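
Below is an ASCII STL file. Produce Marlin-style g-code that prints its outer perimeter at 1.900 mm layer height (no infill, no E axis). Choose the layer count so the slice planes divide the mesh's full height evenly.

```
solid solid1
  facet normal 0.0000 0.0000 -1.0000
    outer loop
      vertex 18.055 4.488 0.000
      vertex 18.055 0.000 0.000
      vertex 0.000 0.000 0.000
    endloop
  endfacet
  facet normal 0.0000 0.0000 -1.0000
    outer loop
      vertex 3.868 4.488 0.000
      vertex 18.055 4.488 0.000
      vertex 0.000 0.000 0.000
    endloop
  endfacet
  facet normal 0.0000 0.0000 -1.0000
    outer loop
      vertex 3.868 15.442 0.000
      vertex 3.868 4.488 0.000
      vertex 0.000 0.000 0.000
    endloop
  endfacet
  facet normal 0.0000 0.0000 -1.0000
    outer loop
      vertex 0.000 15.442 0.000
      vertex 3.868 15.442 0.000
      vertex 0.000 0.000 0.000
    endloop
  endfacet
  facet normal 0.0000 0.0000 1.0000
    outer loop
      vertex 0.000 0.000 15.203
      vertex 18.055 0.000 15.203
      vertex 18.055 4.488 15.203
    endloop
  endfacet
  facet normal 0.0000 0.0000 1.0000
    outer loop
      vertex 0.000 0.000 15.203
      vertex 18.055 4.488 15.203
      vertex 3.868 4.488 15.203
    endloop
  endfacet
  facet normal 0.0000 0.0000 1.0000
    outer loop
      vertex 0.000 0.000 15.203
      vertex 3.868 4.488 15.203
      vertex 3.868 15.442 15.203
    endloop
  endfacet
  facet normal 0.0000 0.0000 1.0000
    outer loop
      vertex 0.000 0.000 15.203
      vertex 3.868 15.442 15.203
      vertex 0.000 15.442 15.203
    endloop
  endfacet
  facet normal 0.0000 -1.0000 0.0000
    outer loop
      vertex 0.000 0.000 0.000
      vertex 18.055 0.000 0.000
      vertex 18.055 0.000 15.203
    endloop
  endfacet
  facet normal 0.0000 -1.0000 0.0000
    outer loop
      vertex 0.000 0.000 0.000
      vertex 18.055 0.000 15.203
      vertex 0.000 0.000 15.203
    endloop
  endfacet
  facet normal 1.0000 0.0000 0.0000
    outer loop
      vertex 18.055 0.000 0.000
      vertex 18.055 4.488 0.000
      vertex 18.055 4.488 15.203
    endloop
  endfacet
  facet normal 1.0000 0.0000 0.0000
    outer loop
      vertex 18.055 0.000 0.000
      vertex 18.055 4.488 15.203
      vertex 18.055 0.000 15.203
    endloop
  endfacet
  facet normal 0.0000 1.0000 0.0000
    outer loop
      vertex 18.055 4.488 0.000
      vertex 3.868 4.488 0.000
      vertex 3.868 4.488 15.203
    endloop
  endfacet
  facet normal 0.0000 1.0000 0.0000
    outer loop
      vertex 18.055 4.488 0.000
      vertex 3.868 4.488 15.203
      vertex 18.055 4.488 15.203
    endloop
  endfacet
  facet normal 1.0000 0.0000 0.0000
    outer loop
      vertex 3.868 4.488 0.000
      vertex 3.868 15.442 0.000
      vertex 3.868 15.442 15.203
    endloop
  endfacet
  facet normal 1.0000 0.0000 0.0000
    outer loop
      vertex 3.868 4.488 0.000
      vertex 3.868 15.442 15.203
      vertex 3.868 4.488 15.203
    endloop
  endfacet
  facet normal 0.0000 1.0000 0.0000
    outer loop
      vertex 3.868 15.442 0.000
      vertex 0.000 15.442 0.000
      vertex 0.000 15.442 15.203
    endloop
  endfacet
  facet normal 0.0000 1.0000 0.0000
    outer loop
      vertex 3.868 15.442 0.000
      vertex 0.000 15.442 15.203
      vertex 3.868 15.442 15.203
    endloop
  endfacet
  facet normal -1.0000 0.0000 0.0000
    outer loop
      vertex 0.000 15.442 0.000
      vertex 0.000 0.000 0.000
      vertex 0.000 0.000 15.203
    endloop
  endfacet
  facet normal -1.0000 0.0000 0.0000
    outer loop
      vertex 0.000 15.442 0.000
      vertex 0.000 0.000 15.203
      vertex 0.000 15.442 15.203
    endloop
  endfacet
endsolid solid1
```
; perimeter-only toolpath
G21 ; units = mm
G90 ; absolute positioning
G28 ; home
; layer 1
G0 Z1.900
G0 X0.000 Y0.000
G1 X18.055 Y0.000
G1 X18.055 Y4.488
G1 X3.868 Y4.488
G1 X3.868 Y15.442
G1 X0.000 Y15.442
G1 X0.000 Y0.000
; layer 2
G0 Z3.801
G0 X0.000 Y0.000
G1 X18.055 Y0.000
G1 X18.055 Y4.488
G1 X3.868 Y4.488
G1 X3.868 Y15.442
G1 X0.000 Y15.442
G1 X0.000 Y0.000
; layer 3
G0 Z5.701
G0 X0.000 Y0.000
G1 X18.055 Y0.000
G1 X18.055 Y4.488
G1 X3.868 Y4.488
G1 X3.868 Y15.442
G1 X0.000 Y15.442
G1 X0.000 Y0.000
; layer 4
G0 Z7.601
G0 X0.000 Y0.000
G1 X18.055 Y0.000
G1 X18.055 Y4.488
G1 X3.868 Y4.488
G1 X3.868 Y15.442
G1 X0.000 Y15.442
G1 X0.000 Y0.000
; layer 5
G0 Z9.502
G0 X0.000 Y0.000
G1 X18.055 Y0.000
G1 X18.055 Y4.488
G1 X3.868 Y4.488
G1 X3.868 Y15.442
G1 X0.000 Y15.442
G1 X0.000 Y0.000
; layer 6
G0 Z11.402
G0 X0.000 Y0.000
G1 X18.055 Y0.000
G1 X18.055 Y4.488
G1 X3.868 Y4.488
G1 X3.868 Y15.442
G1 X0.000 Y15.442
G1 X0.000 Y0.000
; layer 7
G0 Z13.303
G0 X0.000 Y0.000
G1 X18.055 Y0.000
G1 X18.055 Y4.488
G1 X3.868 Y4.488
G1 X3.868 Y15.442
G1 X0.000 Y15.442
G1 X0.000 Y0.000
; layer 8
G0 Z15.203
G0 X0.000 Y0.000
G1 X18.055 Y0.000
G1 X18.055 Y4.488
G1 X3.868 Y4.488
G1 X3.868 Y15.442
G1 X0.000 Y15.442
G1 X0.000 Y0.000
M2 ; end

The solid is an L-shaped prism: outer 18.1 × 15.4 mm, arm thicknesses ≈ 4.49 mm (horizontal) and 3.87 mm (vertical), extruded 15.2 mm in z. Slicing at Δz = 1.900 mm — 8 equal slices spanning the solid's height, so layer i sits at z = i·h/8 — gives 8 non-empty perimeters. Each is a 6-segment closed polygon; G0 lifts to the layer z and rapids to the start vertex, then G1 traces the edges.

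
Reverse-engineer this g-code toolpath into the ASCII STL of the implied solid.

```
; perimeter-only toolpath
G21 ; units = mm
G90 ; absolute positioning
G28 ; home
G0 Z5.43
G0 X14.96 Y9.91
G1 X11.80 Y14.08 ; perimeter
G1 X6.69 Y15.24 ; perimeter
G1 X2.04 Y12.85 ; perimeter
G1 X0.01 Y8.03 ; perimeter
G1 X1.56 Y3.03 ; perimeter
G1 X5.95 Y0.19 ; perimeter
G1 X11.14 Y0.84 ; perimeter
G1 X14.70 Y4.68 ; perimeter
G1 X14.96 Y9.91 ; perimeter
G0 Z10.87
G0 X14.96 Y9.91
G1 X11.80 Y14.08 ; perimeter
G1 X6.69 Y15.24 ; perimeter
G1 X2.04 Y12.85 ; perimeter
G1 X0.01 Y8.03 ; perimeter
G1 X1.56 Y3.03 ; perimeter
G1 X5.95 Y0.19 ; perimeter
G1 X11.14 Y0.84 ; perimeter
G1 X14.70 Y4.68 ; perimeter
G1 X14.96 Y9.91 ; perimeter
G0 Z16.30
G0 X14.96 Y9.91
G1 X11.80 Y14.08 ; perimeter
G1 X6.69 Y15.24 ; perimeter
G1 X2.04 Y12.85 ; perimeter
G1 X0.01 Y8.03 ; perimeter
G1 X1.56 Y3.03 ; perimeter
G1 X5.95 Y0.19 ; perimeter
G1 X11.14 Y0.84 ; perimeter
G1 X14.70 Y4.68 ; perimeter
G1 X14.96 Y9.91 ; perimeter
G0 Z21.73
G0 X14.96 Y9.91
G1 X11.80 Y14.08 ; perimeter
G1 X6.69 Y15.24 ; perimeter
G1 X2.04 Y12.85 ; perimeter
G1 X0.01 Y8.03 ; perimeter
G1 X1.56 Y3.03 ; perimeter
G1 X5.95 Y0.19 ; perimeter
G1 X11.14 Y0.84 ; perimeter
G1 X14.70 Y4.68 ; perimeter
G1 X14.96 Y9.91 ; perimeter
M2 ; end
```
solid part
  facet normal 0.0000 0.0000 -1.0000
    outer loop
      vertex 6.69 15.24 0.00
      vertex 11.80 14.08 0.00
      vertex 14.96 9.91 0.00
    endloop
  endfacet
  facet normal 0.0000 0.0000 -1.0000
    outer loop
      vertex 2.04 12.85 0.00
      vertex 6.69 15.24 0.00
      vertex 14.96 9.91 0.00
    endloop
  endfacet
  facet normal 0.0000 0.0000 -1.0000
    outer loop
      vertex 0.01 8.03 0.00
      vertex 2.04 12.85 0.00
      vertex 14.96 9.91 0.00
    endloop
  endfacet
  facet normal 0.0000 0.0000 -1.0000
    outer loop
      vertex 1.56 3.03 0.00
      vertex 0.01 8.03 0.00
      vertex 14.96 9.91 0.00
    endloop
  endfacet
  facet normal 0.0000 0.0000 -1.0000
    outer loop
      vertex 5.95 0.19 0.00
      vertex 1.56 3.03 0.00
      vertex 14.96 9.91 0.00
    endloop
  endfacet
  facet normal 0.0000 0.0000 -1.0000
    outer loop
      vertex 11.14 0.84 0.00
      vertex 5.95 0.19 0.00
      vertex 14.96 9.91 0.00
    endloop
  endfacet
  facet normal 0.0000 0.0000 -1.0000
    outer loop
      vertex 14.70 4.68 0.00
      vertex 11.14 0.84 0.00
      vertex 14.96 9.91 0.00
    endloop
  endfacet
  facet normal 0.0000 0.0000 1.0000
    outer loop
      vertex 14.96 9.91 21.73
      vertex 11.80 14.08 21.73
      vertex 6.69 15.24 21.73
    endloop
  endfacet
  facet normal 0.0000 0.0000 1.0000
    outer loop
      vertex 14.96 9.91 21.73
      vertex 6.69 15.24 21.73
      vertex 2.04 12.85 21.73
    endloop
  endfacet
  facet normal 0.0000 0.0000 1.0000
    outer loop
      vertex 14.96 9.91 21.73
      vertex 2.04 12.85 21.73
      vertex 0.01 8.03 21.73
    endloop
  endfacet
  facet normal 0.0000 0.0000 1.0000
    outer loop
      vertex 14.96 9.91 21.73
      vertex 0.01 8.03 21.73
      vertex 1.56 3.03 21.73
    endloop
  endfacet
  facet normal 0.0000 0.0000 1.0000
    outer loop
      vertex 14.96 9.91 21.73
      vertex 1.56 3.03 21.73
      vertex 5.95 0.19 21.73
    endloop
  endfacet
  facet normal 0.0000 0.0000 1.0000
    outer loop
      vertex 14.96 9.91 21.73
      vertex 5.95 0.19 21.73
      vertex 11.14 0.84 21.73
    endloop
  endfacet
  facet normal 0.0000 0.0000 1.0000
    outer loop
      vertex 14.96 9.91 21.73
      vertex 11.14 0.84 21.73
      vertex 14.70 4.68 21.73
    endloop
  endfacet
  facet normal 0.7970 0.6040 0.0000
    outer loop
      vertex 14.96 9.91 0.00
      vertex 11.80 14.08 0.00
      vertex 11.80 14.08 21.73
    endloop
  endfacet
  facet normal 0.7970 0.6040 0.0000
    outer loop
      vertex 14.96 9.91 0.00
      vertex 11.80 14.08 21.73
      vertex 14.96 9.91 21.73
    endloop
  endfacet
  facet normal 0.2214 0.9752 0.0000
    outer loop
      vertex 11.80 14.08 0.00
      vertex 6.69 15.24 0.00
      vertex 6.69 15.24 21.73
    endloop
  endfacet
  facet normal 0.2214 0.9752 0.0000
    outer loop
      vertex 11.80 14.08 0.00
      vertex 6.69 15.24 21.73
      vertex 11.80 14.08 21.73
    endloop
  endfacet
  facet normal -0.4571 0.8894 0.0000
    outer loop
      vertex 6.69 15.24 0.00
      vertex 2.04 12.85 0.00
      vertex 2.04 12.85 21.73
    endloop
  endfacet
  facet normal -0.4571 0.8894 0.0000
    outer loop
      vertex 6.69 15.24 0.00
      vertex 2.04 12.85 21.73
      vertex 6.69 15.24 21.73
    endloop
  endfacet
  facet normal -0.9216 0.3881 0.0000
    outer loop
      vertex 2.04 12.85 0.00
      vertex 0.01 8.03 0.00
      vertex 0.01 8.03 21.73
    endloop
  endfacet
  facet normal -0.9216 0.3881 0.0000
    outer loop
      vertex 2.04 12.85 0.00
      vertex 0.01 8.03 21.73
      vertex 2.04 12.85 21.73
    endloop
  endfacet
  facet normal -0.9552 -0.2961 0.0000
    outer loop
      vertex 0.01 8.03 0.00
      vertex 1.56 3.03 0.00
      vertex 1.56 3.03 21.73
    endloop
  endfacet
  facet normal -0.9552 -0.2961 0.0000
    outer loop
      vertex 0.01 8.03 0.00
      vertex 1.56 3.03 21.73
      vertex 0.01 8.03 21.73
    endloop
  endfacet
  facet normal -0.5432 -0.8396 0.0000
    outer loop
      vertex 1.56 3.03 0.00
      vertex 5.95 0.19 0.00
      vertex 5.95 0.19 21.73
    endloop
  endfacet
  facet normal -0.5432 -0.8396 0.0000
    outer loop
      vertex 1.56 3.03 0.00
      vertex 5.95 0.19 21.73
      vertex 1.56 3.03 21.73
    endloop
  endfacet
  facet normal 0.1243 -0.9922 0.0000
    outer loop
      vertex 5.95 0.19 0.00
      vertex 11.14 0.84 0.00
      vertex 11.14 0.84 21.73
    endloop
  endfacet
  facet normal 0.1243 -0.9922 0.0000
    outer loop
      vertex 5.95 0.19 0.00
      vertex 11.14 0.84 21.73
      vertex 5.95 0.19 21.73
    endloop
  endfacet
  facet normal 0.7333 -0.6799 0.0000
    outer loop
      vertex 11.14 0.84 0.00
      vertex 14.70 4.68 0.00
      vertex 14.70 4.68 21.73
    endloop
  endfacet
  facet normal 0.7333 -0.6799 0.0000
    outer loop
      vertex 11.14 0.84 0.00
      vertex 14.70 4.68 21.73
      vertex 11.14 0.84 21.73
    endloop
  endfacet
  facet normal 0.9988 -0.0497 0.0000
    outer loop
      vertex 14.70 4.68 0.00
      vertex 14.96 9.91 0.00
      vertex 14.96 9.91 21.73
    endloop
  endfacet
  facet normal 0.9988 -0.0497 0.0000
    outer loop
      vertex 14.70 4.68 0.00
      vertex 14.96 9.91 21.73
      vertex 14.70 4.68 21.73
    endloop
  endfacet
endsolid part

The G0 Z moves step by Δz≈5.43 mm. Every layer's G1 loop is the same polygon, so the solid is a straight extrusion of it from z=0 to z≈21.7. Closing with flat bottom and top caps and triangulating gives 32 facets — a regular 9-sided prism (a cylinder approximated with 9 flat sides), circumscribed radius ≈ 7.65 mm, height ≈ 21.7 mm.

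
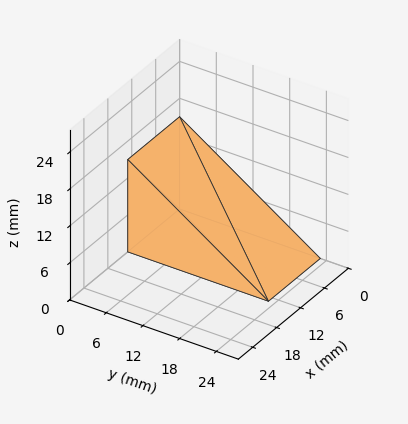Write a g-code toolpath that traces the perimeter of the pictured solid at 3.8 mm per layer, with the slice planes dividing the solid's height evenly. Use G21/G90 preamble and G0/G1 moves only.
Reading the render: the shape is a wedge (ramp): 13 × 23 mm base, rising to 15 mm along the y=0 edge and sloping linearly to z=0 at y=23 (dimensions read to the nearest mm from the axis ticks). For the g-code, the solid's height is divided into equal slices at the stated Δz and each level perimeter traced with G1 moves after a G0 lift.

; perimeter-only toolpath
G21 ; units = mm
G90 ; absolute positioning
G28 ; home
; layer 1
G0 Z3.8
G0 X0.0 Y0.0
G1 X13.0 Y0.0
G1 X13.0 Y17.2
G1 X0.0 Y17.2
G1 X0.0 Y0.0
; layer 2
G0 Z7.5
G0 X0.0 Y0.0
G1 X13.0 Y0.0
G1 X13.0 Y11.5
G1 X0.0 Y11.5
G1 X0.0 Y0.0
; layer 3
G0 Z11.2
G0 X0.0 Y0.0
G1 X13.0 Y0.0
G1 X13.0 Y5.8
G1 X0.0 Y5.8
G1 X0.0 Y0.0
M2 ; end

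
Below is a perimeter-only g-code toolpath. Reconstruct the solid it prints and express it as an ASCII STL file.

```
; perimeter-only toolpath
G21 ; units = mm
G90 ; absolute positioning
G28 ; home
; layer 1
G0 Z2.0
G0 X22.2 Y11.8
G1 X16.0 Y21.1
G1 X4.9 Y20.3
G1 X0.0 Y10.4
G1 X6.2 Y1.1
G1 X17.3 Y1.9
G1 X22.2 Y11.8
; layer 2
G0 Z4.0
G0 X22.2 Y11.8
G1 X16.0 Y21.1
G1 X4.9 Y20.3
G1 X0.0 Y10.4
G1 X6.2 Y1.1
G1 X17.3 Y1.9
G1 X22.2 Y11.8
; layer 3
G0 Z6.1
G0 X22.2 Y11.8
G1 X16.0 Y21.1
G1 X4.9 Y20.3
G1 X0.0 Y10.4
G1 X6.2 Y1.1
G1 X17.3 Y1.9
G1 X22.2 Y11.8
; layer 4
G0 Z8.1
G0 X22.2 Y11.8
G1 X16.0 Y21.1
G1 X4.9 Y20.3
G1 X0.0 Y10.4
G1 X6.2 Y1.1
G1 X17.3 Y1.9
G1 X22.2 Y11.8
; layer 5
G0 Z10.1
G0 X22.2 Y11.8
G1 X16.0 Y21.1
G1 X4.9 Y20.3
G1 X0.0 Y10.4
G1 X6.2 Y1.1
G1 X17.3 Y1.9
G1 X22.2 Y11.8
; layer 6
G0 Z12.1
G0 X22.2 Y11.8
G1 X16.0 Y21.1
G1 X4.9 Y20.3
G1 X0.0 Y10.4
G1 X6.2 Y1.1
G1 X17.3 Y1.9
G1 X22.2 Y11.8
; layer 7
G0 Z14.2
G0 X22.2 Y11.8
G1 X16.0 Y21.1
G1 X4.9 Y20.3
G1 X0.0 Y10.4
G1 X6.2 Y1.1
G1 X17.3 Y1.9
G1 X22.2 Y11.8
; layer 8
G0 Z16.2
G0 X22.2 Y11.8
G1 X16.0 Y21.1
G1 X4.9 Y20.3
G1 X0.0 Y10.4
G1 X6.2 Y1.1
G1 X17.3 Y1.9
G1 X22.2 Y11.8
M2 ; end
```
solid part
  facet normal 0.0000 0.0000 -1.0000
    outer loop
      vertex 4.9 20.3 0.0
      vertex 16.0 21.1 0.0
      vertex 22.2 11.8 0.0
    endloop
  endfacet
  facet normal 0.0000 0.0000 -1.0000
    outer loop
      vertex 0.0 10.4 0.0
      vertex 4.9 20.3 0.0
      vertex 22.2 11.8 0.0
    endloop
  endfacet
  facet normal 0.0000 0.0000 -1.0000
    outer loop
      vertex 6.2 1.1 0.0
      vertex 0.0 10.4 0.0
      vertex 22.2 11.8 0.0
    endloop
  endfacet
  facet normal 0.0000 0.0000 -1.0000
    outer loop
      vertex 17.3 1.9 0.0
      vertex 6.2 1.1 0.0
      vertex 22.2 11.8 0.0
    endloop
  endfacet
  facet normal 0.0000 0.0000 1.0000
    outer loop
      vertex 22.2 11.8 16.2
      vertex 16.0 21.1 16.2
      vertex 4.9 20.3 16.2
    endloop
  endfacet
  facet normal 0.0000 0.0000 1.0000
    outer loop
      vertex 22.2 11.8 16.2
      vertex 4.9 20.3 16.2
      vertex 0.0 10.4 16.2
    endloop
  endfacet
  facet normal 0.0000 0.0000 1.0000
    outer loop
      vertex 22.2 11.8 16.2
      vertex 0.0 10.4 16.2
      vertex 6.2 1.1 16.2
    endloop
  endfacet
  facet normal 0.0000 0.0000 1.0000
    outer loop
      vertex 22.2 11.8 16.2
      vertex 6.2 1.1 16.2
      vertex 17.3 1.9 16.2
    endloop
  endfacet
  facet normal 0.8321 0.5547 0.0000
    outer loop
      vertex 22.2 11.8 0.0
      vertex 16.0 21.1 0.0
      vertex 16.0 21.1 16.2
    endloop
  endfacet
  facet normal 0.8321 0.5547 0.0000
    outer loop
      vertex 22.2 11.8 0.0
      vertex 16.0 21.1 16.2
      vertex 22.2 11.8 16.2
    endloop
  endfacet
  facet normal -0.0719 0.9974 0.0000
    outer loop
      vertex 16.0 21.1 0.0
      vertex 4.9 20.3 0.0
      vertex 4.9 20.3 16.2
    endloop
  endfacet
  facet normal -0.0719 0.9974 0.0000
    outer loop
      vertex 16.0 21.1 0.0
      vertex 4.9 20.3 16.2
      vertex 16.0 21.1 16.2
    endloop
  endfacet
  facet normal -0.8962 0.4436 0.0000
    outer loop
      vertex 4.9 20.3 0.0
      vertex 0.0 10.4 0.0
      vertex 0.0 10.4 16.2
    endloop
  endfacet
  facet normal -0.8962 0.4436 0.0000
    outer loop
      vertex 4.9 20.3 0.0
      vertex 0.0 10.4 16.2
      vertex 4.9 20.3 16.2
    endloop
  endfacet
  facet normal -0.8321 -0.5547 0.0000
    outer loop
      vertex 0.0 10.4 0.0
      vertex 6.2 1.1 0.0
      vertex 6.2 1.1 16.2
    endloop
  endfacet
  facet normal -0.8321 -0.5547 0.0000
    outer loop
      vertex 0.0 10.4 0.0
      vertex 6.2 1.1 16.2
      vertex 0.0 10.4 16.2
    endloop
  endfacet
  facet normal 0.0719 -0.9974 0.0000
    outer loop
      vertex 6.2 1.1 0.0
      vertex 17.3 1.9 0.0
      vertex 17.3 1.9 16.2
    endloop
  endfacet
  facet normal 0.0719 -0.9974 0.0000
    outer loop
      vertex 6.2 1.1 0.0
      vertex 17.3 1.9 16.2
      vertex 6.2 1.1 16.2
    endloop
  endfacet
  facet normal 0.8962 -0.4436 0.0000
    outer loop
      vertex 17.3 1.9 0.0
      vertex 22.2 11.8 0.0
      vertex 22.2 11.8 16.2
    endloop
  endfacet
  facet normal 0.8962 -0.4436 0.0000
    outer loop
      vertex 17.3 1.9 0.0
      vertex 22.2 11.8 16.2
      vertex 17.3 1.9 16.2
    endloop
  endfacet
endsolid part

The G0 Z moves step by Δz≈2.0 mm. Every layer's G1 loop is the same polygon, so the solid is a straight extrusion of it from z=0 to z≈16.2. Closing with flat bottom and top caps and triangulating gives 20 facets — a regular 6-sided prism (a cylinder approximated with 6 flat sides), circumscribed radius ≈ 11.1 mm, height ≈ 16.2 mm.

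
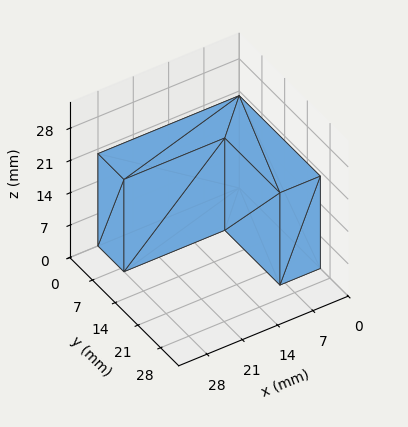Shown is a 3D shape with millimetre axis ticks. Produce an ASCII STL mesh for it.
Reading the render: the shape is an L-shaped prism: outer 28 × 25 mm, arm thicknesses ≈ 8 mm (horizontal) and 8 mm (vertical), extruded 20 mm in z (dimensions read to the nearest mm from the axis ticks). For the STL, each face is triangulated and given an outward normal.

solid part
  facet normal 0.0000 0.0000 -1.0000
    outer loop
      vertex 28.00 8.00 0.00
      vertex 28.00 0.00 0.00
      vertex 0.00 0.00 0.00
    endloop
  endfacet
  facet normal 0.0000 0.0000 -1.0000
    outer loop
      vertex 8.00 8.00 0.00
      vertex 28.00 8.00 0.00
      vertex 0.00 0.00 0.00
    endloop
  endfacet
  facet normal 0.0000 0.0000 -1.0000
    outer loop
      vertex 8.00 25.00 0.00
      vertex 8.00 8.00 0.00
      vertex 0.00 0.00 0.00
    endloop
  endfacet
  facet normal 0.0000 0.0000 -1.0000
    outer loop
      vertex 0.00 25.00 0.00
      vertex 8.00 25.00 0.00
      vertex 0.00 0.00 0.00
    endloop
  endfacet
  facet normal 0.0000 0.0000 1.0000
    outer loop
      vertex 0.00 0.00 20.00
      vertex 28.00 0.00 20.00
      vertex 28.00 8.00 20.00
    endloop
  endfacet
  facet normal 0.0000 0.0000 1.0000
    outer loop
      vertex 0.00 0.00 20.00
      vertex 28.00 8.00 20.00
      vertex 8.00 8.00 20.00
    endloop
  endfacet
  facet normal 0.0000 0.0000 1.0000
    outer loop
      vertex 0.00 0.00 20.00
      vertex 8.00 8.00 20.00
      vertex 8.00 25.00 20.00
    endloop
  endfacet
  facet normal 0.0000 0.0000 1.0000
    outer loop
      vertex 0.00 0.00 20.00
      vertex 8.00 25.00 20.00
      vertex 0.00 25.00 20.00
    endloop
  endfacet
  facet normal 0.0000 -1.0000 0.0000
    outer loop
      vertex 0.00 0.00 0.00
      vertex 28.00 0.00 0.00
      vertex 28.00 0.00 20.00
    endloop
  endfacet
  facet normal 0.0000 -1.0000 0.0000
    outer loop
      vertex 0.00 0.00 0.00
      vertex 28.00 0.00 20.00
      vertex 0.00 0.00 20.00
    endloop
  endfacet
  facet normal 1.0000 0.0000 0.0000
    outer loop
      vertex 28.00 0.00 0.00
      vertex 28.00 8.00 0.00
      vertex 28.00 8.00 20.00
    endloop
  endfacet
  facet normal 1.0000 0.0000 0.0000
    outer loop
      vertex 28.00 0.00 0.00
      vertex 28.00 8.00 20.00
      vertex 28.00 0.00 20.00
    endloop
  endfacet
  facet normal 0.0000 1.0000 0.0000
    outer loop
      vertex 28.00 8.00 0.00
      vertex 8.00 8.00 0.00
      vertex 8.00 8.00 20.00
    endloop
  endfacet
  facet normal 0.0000 1.0000 0.0000
    outer loop
      vertex 28.00 8.00 0.00
      vertex 8.00 8.00 20.00
      vertex 28.00 8.00 20.00
    endloop
  endfacet
  facet normal 1.0000 0.0000 0.0000
    outer loop
      vertex 8.00 8.00 0.00
      vertex 8.00 25.00 0.00
      vertex 8.00 25.00 20.00
    endloop
  endfacet
  facet normal 1.0000 0.0000 0.0000
    outer loop
      vertex 8.00 8.00 0.00
      vertex 8.00 25.00 20.00
      vertex 8.00 8.00 20.00
    endloop
  endfacet
  facet normal 0.0000 1.0000 0.0000
    outer loop
      vertex 8.00 25.00 0.00
      vertex 0.00 25.00 0.00
      vertex 0.00 25.00 20.00
    endloop
  endfacet
  facet normal 0.0000 1.0000 0.0000
    outer loop
      vertex 8.00 25.00 0.00
      vertex 0.00 25.00 20.00
      vertex 8.00 25.00 20.00
    endloop
  endfacet
  facet normal -1.0000 0.0000 0.0000
    outer loop
      vertex 0.00 25.00 0.00
      vertex 0.00 0.00 0.00
      vertex 0.00 0.00 20.00
    endloop
  endfacet
  facet normal -1.0000 0.0000 0.0000
    outer loop
      vertex 0.00 25.00 0.00
      vertex 0.00 0.00 20.00
      vertex 0.00 25.00 20.00
    endloop
  endfacet
endsolid part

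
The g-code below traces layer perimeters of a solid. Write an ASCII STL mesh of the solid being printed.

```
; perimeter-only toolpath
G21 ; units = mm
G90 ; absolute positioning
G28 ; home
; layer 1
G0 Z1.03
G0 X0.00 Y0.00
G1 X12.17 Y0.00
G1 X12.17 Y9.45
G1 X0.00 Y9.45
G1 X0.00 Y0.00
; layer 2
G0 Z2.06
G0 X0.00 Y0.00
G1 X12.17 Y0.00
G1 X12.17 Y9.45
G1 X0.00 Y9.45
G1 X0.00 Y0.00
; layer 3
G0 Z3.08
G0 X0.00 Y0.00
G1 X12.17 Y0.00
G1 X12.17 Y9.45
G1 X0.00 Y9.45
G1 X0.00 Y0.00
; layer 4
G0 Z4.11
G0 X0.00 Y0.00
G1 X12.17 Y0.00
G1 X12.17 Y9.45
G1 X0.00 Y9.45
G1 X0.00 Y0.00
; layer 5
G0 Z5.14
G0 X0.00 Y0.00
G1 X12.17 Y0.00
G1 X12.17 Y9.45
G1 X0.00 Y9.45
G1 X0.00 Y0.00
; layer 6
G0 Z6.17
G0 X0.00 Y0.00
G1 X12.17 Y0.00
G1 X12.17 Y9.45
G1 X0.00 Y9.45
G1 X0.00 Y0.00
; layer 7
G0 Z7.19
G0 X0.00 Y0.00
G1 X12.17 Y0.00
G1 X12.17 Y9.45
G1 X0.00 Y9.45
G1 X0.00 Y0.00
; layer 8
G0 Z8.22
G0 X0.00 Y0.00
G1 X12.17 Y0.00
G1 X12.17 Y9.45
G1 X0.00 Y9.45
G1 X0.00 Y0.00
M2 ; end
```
solid part
  facet normal 0.0000 0.0000 -1.0000
    outer loop
      vertex 12.17 9.45 0.00
      vertex 12.17 0.00 0.00
      vertex 0.00 0.00 0.00
    endloop
  endfacet
  facet normal 0.0000 0.0000 -1.0000
    outer loop
      vertex 0.00 9.45 0.00
      vertex 12.17 9.45 0.00
      vertex 0.00 0.00 0.00
    endloop
  endfacet
  facet normal 0.0000 0.0000 1.0000
    outer loop
      vertex 0.00 0.00 8.22
      vertex 12.17 0.00 8.22
      vertex 12.17 9.45 8.22
    endloop
  endfacet
  facet normal 0.0000 0.0000 1.0000
    outer loop
      vertex 0.00 0.00 8.22
      vertex 12.17 9.45 8.22
      vertex 0.00 9.45 8.22
    endloop
  endfacet
  facet normal 0.0000 -1.0000 0.0000
    outer loop
      vertex 0.00 0.00 0.00
      vertex 12.17 0.00 0.00
      vertex 12.17 0.00 8.22
    endloop
  endfacet
  facet normal 0.0000 -1.0000 0.0000
    outer loop
      vertex 0.00 0.00 0.00
      vertex 12.17 0.00 8.22
      vertex 0.00 0.00 8.22
    endloop
  endfacet
  facet normal 0.0000 1.0000 0.0000
    outer loop
      vertex 12.17 9.45 8.22
      vertex 12.17 9.45 0.00
      vertex 0.00 9.45 0.00
    endloop
  endfacet
  facet normal 0.0000 1.0000 0.0000
    outer loop
      vertex 0.00 9.45 8.22
      vertex 12.17 9.45 8.22
      vertex 0.00 9.45 0.00
    endloop
  endfacet
  facet normal -1.0000 0.0000 0.0000
    outer loop
      vertex 0.00 9.45 8.22
      vertex 0.00 9.45 0.00
      vertex 0.00 0.00 0.00
    endloop
  endfacet
  facet normal -1.0000 0.0000 0.0000
    outer loop
      vertex 0.00 0.00 8.22
      vertex 0.00 9.45 8.22
      vertex 0.00 0.00 0.00
    endloop
  endfacet
  facet normal 1.0000 0.0000 0.0000
    outer loop
      vertex 12.17 0.00 0.00
      vertex 12.17 9.45 0.00
      vertex 12.17 9.45 8.22
    endloop
  endfacet
  facet normal 1.0000 0.0000 0.0000
    outer loop
      vertex 12.17 0.00 0.00
      vertex 12.17 9.45 8.22
      vertex 12.17 0.00 8.22
    endloop
  endfacet
endsolid part

The G0 Z moves step by Δz≈1.03 mm. Every layer's G1 loop is the same polygon, so the solid is a straight extrusion of it from z=0 to z≈8.22. Closing with flat bottom and top caps and triangulating gives 12 facets — a rectangular box, roughly 12.2 × 9.45 mm footprint and 8.22 mm tall.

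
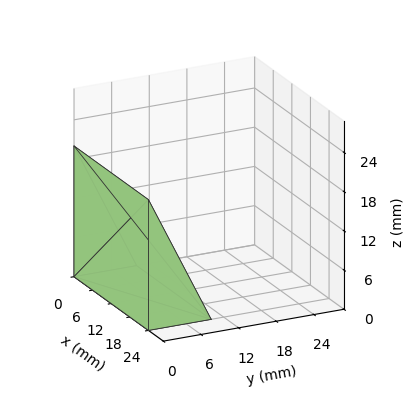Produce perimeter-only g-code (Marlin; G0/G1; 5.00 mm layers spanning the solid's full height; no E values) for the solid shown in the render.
Reading the render: the shape is a wedge (ramp): 24 × 10 mm base, rising to 20 mm along the y=0 edge and sloping linearly to z=0 at y=10 (dimensions read to the nearest mm from the axis ticks). For the g-code, the solid's height is divided into equal slices at the stated Δz and each level perimeter traced with G1 moves after a G0 lift.

; perimeter-only toolpath
G21 ; units = mm
G90 ; absolute positioning
G28 ; home
; layer 1
G0 Z5.00
G0 X0.00 Y0.00
G1 X24.00 Y0.00
G1 X24.00 Y7.50
G1 X0.00 Y7.50
G1 X0.00 Y0.00
; layer 2
G0 Z10.00
G0 X0.00 Y0.00
G1 X24.00 Y0.00
G1 X24.00 Y5.00
G1 X0.00 Y5.00
G1 X0.00 Y0.00
; layer 3
G0 Z15.00
G0 X0.00 Y0.00
G1 X24.00 Y0.00
G1 X24.00 Y2.50
G1 X0.00 Y2.50
G1 X0.00 Y0.00
M2 ; end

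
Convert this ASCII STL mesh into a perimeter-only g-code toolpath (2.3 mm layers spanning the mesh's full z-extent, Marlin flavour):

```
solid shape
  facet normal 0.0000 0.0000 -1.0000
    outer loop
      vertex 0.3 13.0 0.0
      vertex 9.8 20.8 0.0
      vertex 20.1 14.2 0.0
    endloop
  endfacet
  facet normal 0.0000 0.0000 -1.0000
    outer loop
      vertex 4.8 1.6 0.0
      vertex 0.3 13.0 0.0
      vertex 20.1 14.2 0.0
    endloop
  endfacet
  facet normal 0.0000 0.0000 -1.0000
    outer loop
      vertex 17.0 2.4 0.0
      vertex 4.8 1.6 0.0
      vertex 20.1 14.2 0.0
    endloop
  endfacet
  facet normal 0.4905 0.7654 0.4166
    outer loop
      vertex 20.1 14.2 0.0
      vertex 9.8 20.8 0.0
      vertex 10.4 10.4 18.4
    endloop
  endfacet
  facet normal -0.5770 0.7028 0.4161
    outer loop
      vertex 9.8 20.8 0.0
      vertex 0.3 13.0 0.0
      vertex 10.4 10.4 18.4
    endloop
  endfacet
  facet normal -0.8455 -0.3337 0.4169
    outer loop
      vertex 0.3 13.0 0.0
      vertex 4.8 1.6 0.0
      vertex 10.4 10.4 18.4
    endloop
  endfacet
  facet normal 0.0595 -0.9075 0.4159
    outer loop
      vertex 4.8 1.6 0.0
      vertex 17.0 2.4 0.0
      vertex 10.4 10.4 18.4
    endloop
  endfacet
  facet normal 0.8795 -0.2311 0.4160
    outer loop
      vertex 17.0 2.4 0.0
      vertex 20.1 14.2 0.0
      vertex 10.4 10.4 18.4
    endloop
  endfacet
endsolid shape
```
; perimeter-only toolpath
G21 ; units = mm
G90 ; absolute positioning
G28 ; home
; layer 1
G0 Z2.3
G0 X18.9 Y13.7
G1 X9.9 Y19.5
G1 X1.6 Y12.7
G1 X5.5 Y2.7
G1 X16.2 Y3.4
G1 X18.9 Y13.7
; layer 2
G0 Z4.6
G0 X17.7 Y13.2
G1 X10.0 Y18.2
G1 X2.8 Y12.3
G1 X6.2 Y3.8
G1 X15.3 Y4.4
G1 X17.7 Y13.2
; layer 3
G0 Z6.9
G0 X16.5 Y12.8
G1 X10.0 Y16.9
G1 X4.1 Y12.0
G1 X6.9 Y4.9
G1 X14.5 Y5.4
G1 X16.5 Y12.8
; layer 4
G0 Z9.2
G0 X15.2 Y12.3
G1 X10.1 Y15.6
G1 X5.4 Y11.7
G1 X7.6 Y6.0
G1 X13.7 Y6.4
G1 X15.2 Y12.3
; layer 5
G0 Z11.5
G0 X14.0 Y11.8
G1 X10.2 Y14.3
G1 X6.6 Y11.4
G1 X8.3 Y7.1
G1 X12.9 Y7.4
G1 X14.0 Y11.8
; layer 6
G0 Z13.8
G0 X12.8 Y11.4
G1 X10.2 Y13.0
G1 X7.9 Y11.1
G1 X9.0 Y8.2
G1 X12.1 Y8.4
G1 X12.8 Y11.4
; layer 7
G0 Z16.1
G0 X11.6 Y10.9
G1 X10.3 Y11.7
G1 X9.1 Y10.7
G1 X9.7 Y9.3
G1 X11.2 Y9.4
G1 X11.6 Y10.9
M2 ; end

The solid is a regular 5-sided pyramid, base circumscribed radius ≈ 10.4 mm, apex at z ≈ 18.4 mm. Slicing at Δz = 2.3 mm — 8 equal slices spanning the solid's height, so layer i sits at z = i·h/8 — gives 7 non-empty perimeters. Each is a 5-segment closed polygon; G0 lifts to the layer z and rapids to the start vertex, then G1 traces the edges. The cross-section shrinks linearly with z (the slice at the apex is degenerate and omitted).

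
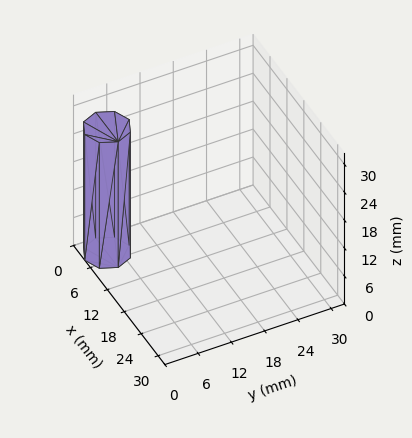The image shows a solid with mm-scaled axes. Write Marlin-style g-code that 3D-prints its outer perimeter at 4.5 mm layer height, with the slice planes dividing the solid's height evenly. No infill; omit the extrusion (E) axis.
Reading the render: the shape is a regular 8-sided prism (a cylinder approximated with 8 flat sides), circumscribed radius ≈ 4 mm, height ≈ 27 mm (dimensions read to the nearest mm from the axis ticks). For the g-code, the solid's height is divided into equal slices at the stated Δz and each level perimeter traced with G1 moves after a G0 lift.

; perimeter-only toolpath
G21 ; units = mm
G90 ; absolute positioning
G28 ; home
; layer 1
G0 Z4.5
G0 X8.0 Y4.0
G1 X6.8 Y6.8
G1 X4.0 Y8.0
G1 X1.2 Y6.8
G1 X0.0 Y4.0
G1 X1.2 Y1.2
G1 X4.0 Y0.0
G1 X6.8 Y1.2
G1 X8.0 Y4.0
; layer 2
G0 Z9.0
G0 X8.0 Y4.0
G1 X6.8 Y6.8
G1 X4.0 Y8.0
G1 X1.2 Y6.8
G1 X0.0 Y4.0
G1 X1.2 Y1.2
G1 X4.0 Y0.0
G1 X6.8 Y1.2
G1 X8.0 Y4.0
; layer 3
G0 Z13.5
G0 X8.0 Y4.0
G1 X6.8 Y6.8
G1 X4.0 Y8.0
G1 X1.2 Y6.8
G1 X0.0 Y4.0
G1 X1.2 Y1.2
G1 X4.0 Y0.0
G1 X6.8 Y1.2
G1 X8.0 Y4.0
; layer 4
G0 Z18.0
G0 X8.0 Y4.0
G1 X6.8 Y6.8
G1 X4.0 Y8.0
G1 X1.2 Y6.8
G1 X0.0 Y4.0
G1 X1.2 Y1.2
G1 X4.0 Y0.0
G1 X6.8 Y1.2
G1 X8.0 Y4.0
; layer 5
G0 Z22.5
G0 X8.0 Y4.0
G1 X6.8 Y6.8
G1 X4.0 Y8.0
G1 X1.2 Y6.8
G1 X0.0 Y4.0
G1 X1.2 Y1.2
G1 X4.0 Y0.0
G1 X6.8 Y1.2
G1 X8.0 Y4.0
; layer 6
G0 Z27.0
G0 X8.0 Y4.0
G1 X6.8 Y6.8
G1 X4.0 Y8.0
G1 X1.2 Y6.8
G1 X0.0 Y4.0
G1 X1.2 Y1.2
G1 X4.0 Y0.0
G1 X6.8 Y1.2
G1 X8.0 Y4.0
M2 ; end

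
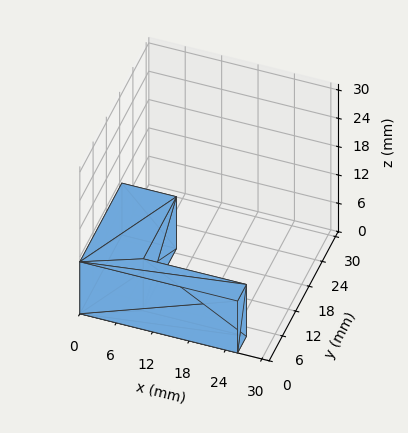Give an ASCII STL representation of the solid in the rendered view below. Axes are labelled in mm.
Reading the render: the shape is an L-shaped prism: outer 26 × 19 mm, arm thicknesses ≈ 4 mm (horizontal) and 9 mm (vertical), extruded 11 mm in z (dimensions read to the nearest mm from the axis ticks). For the STL, each face is triangulated and given an outward normal.

solid part
  facet normal 0.0000 0.0000 -1.0000
    outer loop
      vertex 26.0 4.0 0.0
      vertex 26.0 0.0 0.0
      vertex 0.0 0.0 0.0
    endloop
  endfacet
  facet normal 0.0000 0.0000 -1.0000
    outer loop
      vertex 9.0 4.0 0.0
      vertex 26.0 4.0 0.0
      vertex 0.0 0.0 0.0
    endloop
  endfacet
  facet normal 0.0000 0.0000 -1.0000
    outer loop
      vertex 9.0 19.0 0.0
      vertex 9.0 4.0 0.0
      vertex 0.0 0.0 0.0
    endloop
  endfacet
  facet normal 0.0000 0.0000 -1.0000
    outer loop
      vertex 0.0 19.0 0.0
      vertex 9.0 19.0 0.0
      vertex 0.0 0.0 0.0
    endloop
  endfacet
  facet normal 0.0000 0.0000 1.0000
    outer loop
      vertex 0.0 0.0 11.0
      vertex 26.0 0.0 11.0
      vertex 26.0 4.0 11.0
    endloop
  endfacet
  facet normal 0.0000 0.0000 1.0000
    outer loop
      vertex 0.0 0.0 11.0
      vertex 26.0 4.0 11.0
      vertex 9.0 4.0 11.0
    endloop
  endfacet
  facet normal 0.0000 0.0000 1.0000
    outer loop
      vertex 0.0 0.0 11.0
      vertex 9.0 4.0 11.0
      vertex 9.0 19.0 11.0
    endloop
  endfacet
  facet normal 0.0000 0.0000 1.0000
    outer loop
      vertex 0.0 0.0 11.0
      vertex 9.0 19.0 11.0
      vertex 0.0 19.0 11.0
    endloop
  endfacet
  facet normal 0.0000 -1.0000 0.0000
    outer loop
      vertex 0.0 0.0 0.0
      vertex 26.0 0.0 0.0
      vertex 26.0 0.0 11.0
    endloop
  endfacet
  facet normal 0.0000 -1.0000 0.0000
    outer loop
      vertex 0.0 0.0 0.0
      vertex 26.0 0.0 11.0
      vertex 0.0 0.0 11.0
    endloop
  endfacet
  facet normal 1.0000 0.0000 0.0000
    outer loop
      vertex 26.0 0.0 0.0
      vertex 26.0 4.0 0.0
      vertex 26.0 4.0 11.0
    endloop
  endfacet
  facet normal 1.0000 0.0000 0.0000
    outer loop
      vertex 26.0 0.0 0.0
      vertex 26.0 4.0 11.0
      vertex 26.0 0.0 11.0
    endloop
  endfacet
  facet normal 0.0000 1.0000 0.0000
    outer loop
      vertex 26.0 4.0 0.0
      vertex 9.0 4.0 0.0
      vertex 9.0 4.0 11.0
    endloop
  endfacet
  facet normal 0.0000 1.0000 0.0000
    outer loop
      vertex 26.0 4.0 0.0
      vertex 9.0 4.0 11.0
      vertex 26.0 4.0 11.0
    endloop
  endfacet
  facet normal 1.0000 0.0000 0.0000
    outer loop
      vertex 9.0 4.0 0.0
      vertex 9.0 19.0 0.0
      vertex 9.0 19.0 11.0
    endloop
  endfacet
  facet normal 1.0000 0.0000 0.0000
    outer loop
      vertex 9.0 4.0 0.0
      vertex 9.0 19.0 11.0
      vertex 9.0 4.0 11.0
    endloop
  endfacet
  facet normal 0.0000 1.0000 0.0000
    outer loop
      vertex 9.0 19.0 0.0
      vertex 0.0 19.0 0.0
      vertex 0.0 19.0 11.0
    endloop
  endfacet
  facet normal 0.0000 1.0000 0.0000
    outer loop
      vertex 9.0 19.0 0.0
      vertex 0.0 19.0 11.0
      vertex 9.0 19.0 11.0
    endloop
  endfacet
  facet normal -1.0000 0.0000 0.0000
    outer loop
      vertex 0.0 19.0 0.0
      vertex 0.0 0.0 0.0
      vertex 0.0 0.0 11.0
    endloop
  endfacet
  facet normal -1.0000 0.0000 0.0000
    outer loop
      vertex 0.0 19.0 0.0
      vertex 0.0 0.0 11.0
      vertex 0.0 19.0 11.0
    endloop
  endfacet
endsolid part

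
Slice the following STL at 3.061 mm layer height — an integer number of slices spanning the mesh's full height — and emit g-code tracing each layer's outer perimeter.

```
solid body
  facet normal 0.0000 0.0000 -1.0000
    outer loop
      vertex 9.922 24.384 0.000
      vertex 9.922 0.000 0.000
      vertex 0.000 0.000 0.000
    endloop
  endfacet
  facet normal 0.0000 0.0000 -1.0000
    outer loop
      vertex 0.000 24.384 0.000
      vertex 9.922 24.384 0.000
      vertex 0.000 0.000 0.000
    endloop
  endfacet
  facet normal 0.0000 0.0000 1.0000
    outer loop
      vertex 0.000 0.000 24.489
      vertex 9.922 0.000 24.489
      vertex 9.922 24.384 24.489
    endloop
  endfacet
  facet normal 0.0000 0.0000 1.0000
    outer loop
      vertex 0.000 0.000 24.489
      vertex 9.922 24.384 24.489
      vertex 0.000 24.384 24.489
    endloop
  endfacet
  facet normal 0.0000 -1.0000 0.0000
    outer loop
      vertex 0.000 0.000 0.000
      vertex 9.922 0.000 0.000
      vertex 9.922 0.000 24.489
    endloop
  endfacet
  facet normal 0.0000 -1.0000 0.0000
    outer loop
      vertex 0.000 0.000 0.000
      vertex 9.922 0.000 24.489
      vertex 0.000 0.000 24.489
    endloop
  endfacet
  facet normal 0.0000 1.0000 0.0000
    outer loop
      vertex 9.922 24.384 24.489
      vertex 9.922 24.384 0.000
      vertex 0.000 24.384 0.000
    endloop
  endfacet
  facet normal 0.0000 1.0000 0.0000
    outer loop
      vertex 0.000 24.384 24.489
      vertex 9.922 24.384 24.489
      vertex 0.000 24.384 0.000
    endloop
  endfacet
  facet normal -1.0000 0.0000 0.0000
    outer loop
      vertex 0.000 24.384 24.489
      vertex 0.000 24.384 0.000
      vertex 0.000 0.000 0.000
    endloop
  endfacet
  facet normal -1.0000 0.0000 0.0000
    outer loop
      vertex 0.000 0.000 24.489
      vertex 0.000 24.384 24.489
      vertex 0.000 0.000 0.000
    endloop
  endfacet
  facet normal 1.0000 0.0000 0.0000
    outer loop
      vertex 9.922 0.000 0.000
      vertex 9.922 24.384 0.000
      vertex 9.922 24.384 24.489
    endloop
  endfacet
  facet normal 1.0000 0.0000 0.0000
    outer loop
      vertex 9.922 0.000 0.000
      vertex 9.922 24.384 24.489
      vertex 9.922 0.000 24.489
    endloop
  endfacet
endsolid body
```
; perimeter-only toolpath
G21 ; units = mm
G90 ; absolute positioning
G28 ; home
; layer 1
G0 Z3.061
G0 X0.000 Y0.000
G1 X9.922 Y0.000
G1 X9.922 Y24.384
G1 X0.000 Y24.384
G1 X0.000 Y0.000
; layer 2
G0 Z6.122
G0 X0.000 Y0.000
G1 X9.922 Y0.000
G1 X9.922 Y24.384
G1 X0.000 Y24.384
G1 X0.000 Y0.000
; layer 3
G0 Z9.183
G0 X0.000 Y0.000
G1 X9.922 Y0.000
G1 X9.922 Y24.384
G1 X0.000 Y24.384
G1 X0.000 Y0.000
; layer 4
G0 Z12.245
G0 X0.000 Y0.000
G1 X9.922 Y0.000
G1 X9.922 Y24.384
G1 X0.000 Y24.384
G1 X0.000 Y0.000
; layer 5
G0 Z15.306
G0 X0.000 Y0.000
G1 X9.922 Y0.000
G1 X9.922 Y24.384
G1 X0.000 Y24.384
G1 X0.000 Y0.000
; layer 6
G0 Z18.367
G0 X0.000 Y0.000
G1 X9.922 Y0.000
G1 X9.922 Y24.384
G1 X0.000 Y24.384
G1 X0.000 Y0.000
; layer 7
G0 Z21.428
G0 X0.000 Y0.000
G1 X9.922 Y0.000
G1 X9.922 Y24.384
G1 X0.000 Y24.384
G1 X0.000 Y0.000
; layer 8
G0 Z24.489
G0 X0.000 Y0.000
G1 X9.922 Y0.000
G1 X9.922 Y24.384
G1 X0.000 Y24.384
G1 X0.000 Y0.000
M2 ; end

The solid is a rectangular box, roughly 9.92 × 24.4 mm footprint and 24.5 mm tall. Slicing at Δz = 3.061 mm — 8 equal slices spanning the solid's height, so layer i sits at z = i·h/8 — gives 8 non-empty perimeters. Each is a 4-segment closed polygon; G0 lifts to the layer z and rapids to the start vertex, then G1 traces the edges.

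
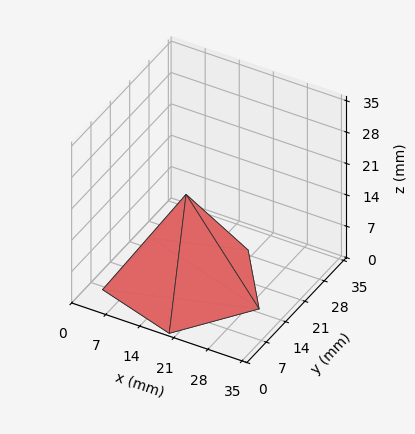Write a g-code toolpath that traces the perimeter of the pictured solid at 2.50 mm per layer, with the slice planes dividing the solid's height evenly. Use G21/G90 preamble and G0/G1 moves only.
Reading the render: the shape is a regular 5-sided pyramid, base circumscribed radius ≈ 15 mm, apex at z ≈ 20 mm (dimensions read to the nearest mm from the axis ticks). For the g-code, the solid's height is divided into equal slices at the stated Δz and each level perimeter traced with G1 moves after a G0 lift.

; perimeter-only toolpath
G21 ; units = mm
G90 ; absolute positioning
G28 ; home
; layer 1
G0 Z2.50
G0 X28.12 Y15.00
G1 X19.06 Y27.49
G1 X4.38 Y22.72
G1 X4.38 Y7.28
G1 X19.06 Y2.51
G1 X28.12 Y15.00
; layer 2
G0 Z5.00
G0 X26.25 Y15.00
G1 X18.48 Y25.70
G1 X5.89 Y21.62
G1 X5.89 Y8.38
G1 X18.48 Y4.30
G1 X26.25 Y15.00
; layer 3
G0 Z7.50
G0 X24.38 Y15.00
G1 X17.90 Y23.92
G1 X7.41 Y20.51
G1 X7.41 Y9.49
G1 X17.90 Y6.08
G1 X24.38 Y15.00
; layer 4
G0 Z10.00
G0 X22.50 Y15.00
G1 X17.32 Y22.13
G1 X8.93 Y19.41
G1 X8.93 Y10.59
G1 X17.32 Y7.87
G1 X22.50 Y15.00
; layer 5
G0 Z12.50
G0 X20.62 Y15.00
G1 X16.74 Y20.35
G1 X10.45 Y18.31
G1 X10.45 Y11.69
G1 X16.74 Y9.65
G1 X20.62 Y15.00
; layer 6
G0 Z15.00
G0 X18.75 Y15.00
G1 X16.16 Y18.57
G1 X11.96 Y17.20
G1 X11.96 Y12.79
G1 X16.16 Y11.43
G1 X18.75 Y15.00
; layer 7
G0 Z17.50
G0 X16.88 Y15.00
G1 X15.58 Y16.78
G1 X13.48 Y16.10
G1 X13.48 Y13.90
G1 X15.58 Y13.22
G1 X16.88 Y15.00
M2 ; end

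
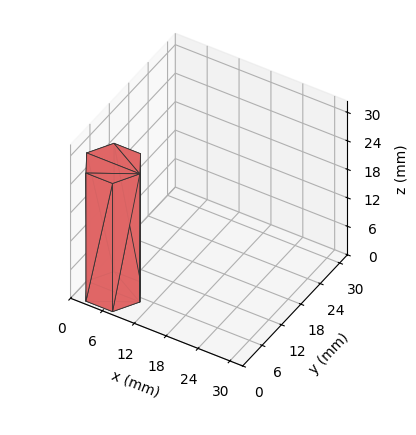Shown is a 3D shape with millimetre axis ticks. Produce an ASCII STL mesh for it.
Reading the render: the shape is a regular 6-sided prism (a cylinder approximated with 6 flat sides), circumscribed radius ≈ 5 mm, height ≈ 27 mm (dimensions read to the nearest mm from the axis ticks). For the STL, each face is triangulated and given an outward normal.

solid part
  facet normal 0.0000 0.0000 -1.0000
    outer loop
      vertex 2.500 9.330 0.000
      vertex 7.500 9.330 0.000
      vertex 10.000 5.000 0.000
    endloop
  endfacet
  facet normal 0.0000 0.0000 -1.0000
    outer loop
      vertex 0.000 5.000 0.000
      vertex 2.500 9.330 0.000
      vertex 10.000 5.000 0.000
    endloop
  endfacet
  facet normal 0.0000 0.0000 -1.0000
    outer loop
      vertex 2.500 0.670 0.000
      vertex 0.000 5.000 0.000
      vertex 10.000 5.000 0.000
    endloop
  endfacet
  facet normal 0.0000 0.0000 -1.0000
    outer loop
      vertex 7.500 0.670 0.000
      vertex 2.500 0.670 0.000
      vertex 10.000 5.000 0.000
    endloop
  endfacet
  facet normal 0.0000 0.0000 1.0000
    outer loop
      vertex 10.000 5.000 27.000
      vertex 7.500 9.330 27.000
      vertex 2.500 9.330 27.000
    endloop
  endfacet
  facet normal 0.0000 0.0000 1.0000
    outer loop
      vertex 10.000 5.000 27.000
      vertex 2.500 9.330 27.000
      vertex 0.000 5.000 27.000
    endloop
  endfacet
  facet normal 0.0000 0.0000 1.0000
    outer loop
      vertex 10.000 5.000 27.000
      vertex 0.000 5.000 27.000
      vertex 2.500 0.670 27.000
    endloop
  endfacet
  facet normal 0.0000 0.0000 1.0000
    outer loop
      vertex 10.000 5.000 27.000
      vertex 2.500 0.670 27.000
      vertex 7.500 0.670 27.000
    endloop
  endfacet
  facet normal 0.8660 0.5000 0.0000
    outer loop
      vertex 10.000 5.000 0.000
      vertex 7.500 9.330 0.000
      vertex 7.500 9.330 27.000
    endloop
  endfacet
  facet normal 0.8660 0.5000 0.0000
    outer loop
      vertex 10.000 5.000 0.000
      vertex 7.500 9.330 27.000
      vertex 10.000 5.000 27.000
    endloop
  endfacet
  facet normal 0.0000 1.0000 0.0000
    outer loop
      vertex 7.500 9.330 0.000
      vertex 2.500 9.330 0.000
      vertex 2.500 9.330 27.000
    endloop
  endfacet
  facet normal 0.0000 1.0000 0.0000
    outer loop
      vertex 7.500 9.330 0.000
      vertex 2.500 9.330 27.000
      vertex 7.500 9.330 27.000
    endloop
  endfacet
  facet normal -0.8660 0.5000 0.0000
    outer loop
      vertex 2.500 9.330 0.000
      vertex 0.000 5.000 0.000
      vertex 0.000 5.000 27.000
    endloop
  endfacet
  facet normal -0.8660 0.5000 0.0000
    outer loop
      vertex 2.500 9.330 0.000
      vertex 0.000 5.000 27.000
      vertex 2.500 9.330 27.000
    endloop
  endfacet
  facet normal -0.8660 -0.5000 0.0000
    outer loop
      vertex 0.000 5.000 0.000
      vertex 2.500 0.670 0.000
      vertex 2.500 0.670 27.000
    endloop
  endfacet
  facet normal -0.8660 -0.5000 0.0000
    outer loop
      vertex 0.000 5.000 0.000
      vertex 2.500 0.670 27.000
      vertex 0.000 5.000 27.000
    endloop
  endfacet
  facet normal 0.0000 -1.0000 0.0000
    outer loop
      vertex 2.500 0.670 0.000
      vertex 7.500 0.670 0.000
      vertex 7.500 0.670 27.000
    endloop
  endfacet
  facet normal 0.0000 -1.0000 0.0000
    outer loop
      vertex 2.500 0.670 0.000
      vertex 7.500 0.670 27.000
      vertex 2.500 0.670 27.000
    endloop
  endfacet
  facet normal 0.8660 -0.5000 0.0000
    outer loop
      vertex 7.500 0.670 0.000
      vertex 10.000 5.000 0.000
      vertex 10.000 5.000 27.000
    endloop
  endfacet
  facet normal 0.8660 -0.5000 0.0000
    outer loop
      vertex 7.500 0.670 0.000
      vertex 10.000 5.000 27.000
      vertex 7.500 0.670 27.000
    endloop
  endfacet
endsolid part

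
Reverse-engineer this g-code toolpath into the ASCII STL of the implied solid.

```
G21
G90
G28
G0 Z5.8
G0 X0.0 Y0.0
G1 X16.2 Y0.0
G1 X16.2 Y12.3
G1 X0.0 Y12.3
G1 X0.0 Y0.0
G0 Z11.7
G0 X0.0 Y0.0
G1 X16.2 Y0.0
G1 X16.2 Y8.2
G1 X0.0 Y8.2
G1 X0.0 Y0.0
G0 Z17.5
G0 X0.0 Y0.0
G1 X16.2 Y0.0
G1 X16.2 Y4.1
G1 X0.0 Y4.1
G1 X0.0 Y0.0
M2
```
solid part
  facet normal 0.0000 0.0000 -1.0000
    outer loop
      vertex 16.2 16.4 0.0
      vertex 16.2 0.0 0.0
      vertex 0.0 0.0 0.0
    endloop
  endfacet
  facet normal 0.0000 0.0000 -1.0000
    outer loop
      vertex 0.0 16.4 0.0
      vertex 16.2 16.4 0.0
      vertex 0.0 0.0 0.0
    endloop
  endfacet
  facet normal 0.0000 -1.0000 0.0000
    outer loop
      vertex 0.0 0.0 0.0
      vertex 16.2 0.0 0.0
      vertex 16.2 0.0 23.4
    endloop
  endfacet
  facet normal 0.0000 -1.0000 0.0000
    outer loop
      vertex 0.0 0.0 0.0
      vertex 16.2 0.0 23.4
      vertex 0.0 0.0 23.4
    endloop
  endfacet
  facet normal 0.0000 0.8189 0.5739
    outer loop
      vertex 0.0 0.0 23.4
      vertex 16.2 0.0 23.4
      vertex 16.2 16.4 0.0
    endloop
  endfacet
  facet normal 0.0000 0.8189 0.5739
    outer loop
      vertex 0.0 0.0 23.4
      vertex 16.2 16.4 0.0
      vertex 0.0 16.4 0.0
    endloop
  endfacet
  facet normal -1.0000 0.0000 0.0000
    outer loop
      vertex 0.0 0.0 23.4
      vertex 0.0 16.4 0.0
      vertex 0.0 0.0 0.0
    endloop
  endfacet
  facet normal 1.0000 0.0000 0.0000
    outer loop
      vertex 16.2 0.0 0.0
      vertex 16.2 16.4 0.0
      vertex 16.2 0.0 23.4
    endloop
  endfacet
endsolid part

The G0 Z moves step by Δz≈5.8 mm. The G1 loops shrink linearly with z, so the solid tapers from its base footprint up to z≈23.4. Closing with a flat bottom cap and the tapered top and triangulating gives 8 facets — a wedge (ramp): 16.2 × 16.4 mm base, rising to 23.4 mm along the y=0 edge and sloping linearly to z=0 at y=16.4.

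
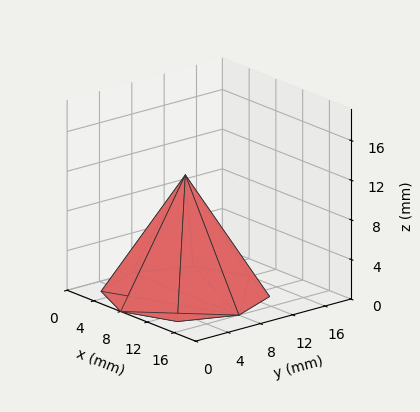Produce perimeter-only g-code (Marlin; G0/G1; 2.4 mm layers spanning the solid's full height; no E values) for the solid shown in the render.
Reading the render: the shape is a regular 8-sided pyramid, base circumscribed radius ≈ 8 mm, apex at z ≈ 12 mm (dimensions read to the nearest mm from the axis ticks). For the g-code, the solid's height is divided into equal slices at the stated Δz and each level perimeter traced with G1 moves after a G0 lift.

; perimeter-only toolpath
G21 ; units = mm
G90 ; absolute positioning
G28 ; home
; layer 1
G0 Z2.4
G0 X14.4 Y8.0
G1 X12.6 Y12.6
G1 X8.0 Y14.4
G1 X3.4 Y12.6
G1 X1.6 Y8.0
G1 X3.4 Y3.4
G1 X8.0 Y1.6
G1 X12.6 Y3.4
G1 X14.4 Y8.0
; layer 2
G0 Z4.8
G0 X12.8 Y8.0
G1 X11.4 Y11.4
G1 X8.0 Y12.8
G1 X4.6 Y11.4
G1 X3.2 Y8.0
G1 X4.6 Y4.6
G1 X8.0 Y3.2
G1 X11.4 Y4.6
G1 X12.8 Y8.0
; layer 3
G0 Z7.2
G0 X11.2 Y8.0
G1 X10.3 Y10.3
G1 X8.0 Y11.2
G1 X5.7 Y10.3
G1 X4.8 Y8.0
G1 X5.7 Y5.7
G1 X8.0 Y4.8
G1 X10.3 Y5.7
G1 X11.2 Y8.0
; layer 4
G0 Z9.6
G0 X9.6 Y8.0
G1 X9.1 Y9.1
G1 X8.0 Y9.6
G1 X6.9 Y9.1
G1 X6.4 Y8.0
G1 X6.9 Y6.9
G1 X8.0 Y6.4
G1 X9.1 Y6.9
G1 X9.6 Y8.0
M2 ; end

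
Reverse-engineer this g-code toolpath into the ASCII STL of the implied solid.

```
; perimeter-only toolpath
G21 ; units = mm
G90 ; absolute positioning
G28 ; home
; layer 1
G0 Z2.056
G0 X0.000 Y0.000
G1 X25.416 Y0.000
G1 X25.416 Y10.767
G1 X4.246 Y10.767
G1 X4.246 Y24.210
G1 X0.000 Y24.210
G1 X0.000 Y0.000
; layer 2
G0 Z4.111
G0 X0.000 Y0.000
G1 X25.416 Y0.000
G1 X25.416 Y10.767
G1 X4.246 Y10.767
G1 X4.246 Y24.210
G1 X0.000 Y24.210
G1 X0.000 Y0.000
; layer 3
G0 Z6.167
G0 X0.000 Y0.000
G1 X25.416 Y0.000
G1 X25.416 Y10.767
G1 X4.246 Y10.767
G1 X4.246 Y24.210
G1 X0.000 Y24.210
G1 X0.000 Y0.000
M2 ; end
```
solid part
  facet normal 0.0000 0.0000 -1.0000
    outer loop
      vertex 25.416 10.767 0.000
      vertex 25.416 0.000 0.000
      vertex 0.000 0.000 0.000
    endloop
  endfacet
  facet normal 0.0000 0.0000 -1.0000
    outer loop
      vertex 4.246 10.767 0.000
      vertex 25.416 10.767 0.000
      vertex 0.000 0.000 0.000
    endloop
  endfacet
  facet normal 0.0000 0.0000 -1.0000
    outer loop
      vertex 4.246 24.210 0.000
      vertex 4.246 10.767 0.000
      vertex 0.000 0.000 0.000
    endloop
  endfacet
  facet normal 0.0000 0.0000 -1.0000
    outer loop
      vertex 0.000 24.210 0.000
      vertex 4.246 24.210 0.000
      vertex 0.000 0.000 0.000
    endloop
  endfacet
  facet normal 0.0000 0.0000 1.0000
    outer loop
      vertex 0.000 0.000 6.167
      vertex 25.416 0.000 6.167
      vertex 25.416 10.767 6.167
    endloop
  endfacet
  facet normal 0.0000 0.0000 1.0000
    outer loop
      vertex 0.000 0.000 6.167
      vertex 25.416 10.767 6.167
      vertex 4.246 10.767 6.167
    endloop
  endfacet
  facet normal 0.0000 0.0000 1.0000
    outer loop
      vertex 0.000 0.000 6.167
      vertex 4.246 10.767 6.167
      vertex 4.246 24.210 6.167
    endloop
  endfacet
  facet normal 0.0000 0.0000 1.0000
    outer loop
      vertex 0.000 0.000 6.167
      vertex 4.246 24.210 6.167
      vertex 0.000 24.210 6.167
    endloop
  endfacet
  facet normal 0.0000 -1.0000 0.0000
    outer loop
      vertex 0.000 0.000 0.000
      vertex 25.416 0.000 0.000
      vertex 25.416 0.000 6.167
    endloop
  endfacet
  facet normal 0.0000 -1.0000 0.0000
    outer loop
      vertex 0.000 0.000 0.000
      vertex 25.416 0.000 6.167
      vertex 0.000 0.000 6.167
    endloop
  endfacet
  facet normal 1.0000 0.0000 0.0000
    outer loop
      vertex 25.416 0.000 0.000
      vertex 25.416 10.767 0.000
      vertex 25.416 10.767 6.167
    endloop
  endfacet
  facet normal 1.0000 0.0000 0.0000
    outer loop
      vertex 25.416 0.000 0.000
      vertex 25.416 10.767 6.167
      vertex 25.416 0.000 6.167
    endloop
  endfacet
  facet normal 0.0000 1.0000 0.0000
    outer loop
      vertex 25.416 10.767 0.000
      vertex 4.246 10.767 0.000
      vertex 4.246 10.767 6.167
    endloop
  endfacet
  facet normal 0.0000 1.0000 0.0000
    outer loop
      vertex 25.416 10.767 0.000
      vertex 4.246 10.767 6.167
      vertex 25.416 10.767 6.167
    endloop
  endfacet
  facet normal 1.0000 0.0000 0.0000
    outer loop
      vertex 4.246 10.767 0.000
      vertex 4.246 24.210 0.000
      vertex 4.246 24.210 6.167
    endloop
  endfacet
  facet normal 1.0000 0.0000 0.0000
    outer loop
      vertex 4.246 10.767 0.000
      vertex 4.246 24.210 6.167
      vertex 4.246 10.767 6.167
    endloop
  endfacet
  facet normal 0.0000 1.0000 0.0000
    outer loop
      vertex 4.246 24.210 0.000
      vertex 0.000 24.210 0.000
      vertex 0.000 24.210 6.167
    endloop
  endfacet
  facet normal 0.0000 1.0000 0.0000
    outer loop
      vertex 4.246 24.210 0.000
      vertex 0.000 24.210 6.167
      vertex 4.246 24.210 6.167
    endloop
  endfacet
  facet normal -1.0000 0.0000 0.0000
    outer loop
      vertex 0.000 24.210 0.000
      vertex 0.000 0.000 0.000
      vertex 0.000 0.000 6.167
    endloop
  endfacet
  facet normal -1.0000 0.0000 0.0000
    outer loop
      vertex 0.000 24.210 0.000
      vertex 0.000 0.000 6.167
      vertex 0.000 24.210 6.167
    endloop
  endfacet
endsolid part

The G0 Z moves step by Δz≈2.056 mm. Every layer's G1 loop is the same polygon, so the solid is a straight extrusion of it from z=0 to z≈6.17. Closing with flat bottom and top caps and triangulating gives 20 facets — an L-shaped prism: outer 25.4 × 24.2 mm, arm thicknesses ≈ 10.8 mm (horizontal) and 4.25 mm (vertical), extruded 6.17 mm in z.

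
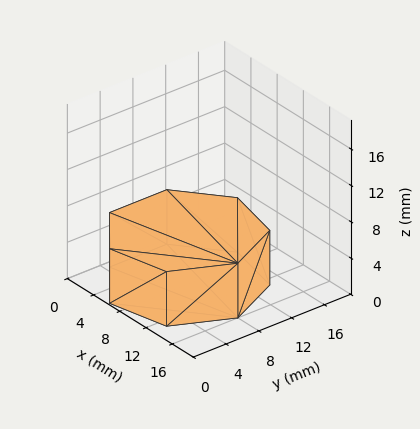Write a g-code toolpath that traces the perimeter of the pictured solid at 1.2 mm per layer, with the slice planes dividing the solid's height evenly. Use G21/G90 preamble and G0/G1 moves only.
Reading the render: the shape is a regular 7-sided prism (a cylinder approximated with 7 flat sides), circumscribed radius ≈ 8 mm, height ≈ 6 mm (dimensions read to the nearest mm from the axis ticks). For the g-code, the solid's height is divided into equal slices at the stated Δz and each level perimeter traced with G1 moves after a G0 lift.

; perimeter-only toolpath
G21 ; units = mm
G90 ; absolute positioning
G28 ; home
; layer 1
G0 Z1.2
G0 X16.0 Y8.0
G1 X13.0 Y14.3
G1 X6.2 Y15.8
G1 X0.8 Y11.5
G1 X0.8 Y4.5
G1 X6.2 Y0.2
G1 X13.0 Y1.7
G1 X16.0 Y8.0
; layer 2
G0 Z2.4
G0 X16.0 Y8.0
G1 X13.0 Y14.3
G1 X6.2 Y15.8
G1 X0.8 Y11.5
G1 X0.8 Y4.5
G1 X6.2 Y0.2
G1 X13.0 Y1.7
G1 X16.0 Y8.0
; layer 3
G0 Z3.6
G0 X16.0 Y8.0
G1 X13.0 Y14.3
G1 X6.2 Y15.8
G1 X0.8 Y11.5
G1 X0.8 Y4.5
G1 X6.2 Y0.2
G1 X13.0 Y1.7
G1 X16.0 Y8.0
; layer 4
G0 Z4.8
G0 X16.0 Y8.0
G1 X13.0 Y14.3
G1 X6.2 Y15.8
G1 X0.8 Y11.5
G1 X0.8 Y4.5
G1 X6.2 Y0.2
G1 X13.0 Y1.7
G1 X16.0 Y8.0
; layer 5
G0 Z6.0
G0 X16.0 Y8.0
G1 X13.0 Y14.3
G1 X6.2 Y15.8
G1 X0.8 Y11.5
G1 X0.8 Y4.5
G1 X6.2 Y0.2
G1 X13.0 Y1.7
G1 X16.0 Y8.0
M2 ; end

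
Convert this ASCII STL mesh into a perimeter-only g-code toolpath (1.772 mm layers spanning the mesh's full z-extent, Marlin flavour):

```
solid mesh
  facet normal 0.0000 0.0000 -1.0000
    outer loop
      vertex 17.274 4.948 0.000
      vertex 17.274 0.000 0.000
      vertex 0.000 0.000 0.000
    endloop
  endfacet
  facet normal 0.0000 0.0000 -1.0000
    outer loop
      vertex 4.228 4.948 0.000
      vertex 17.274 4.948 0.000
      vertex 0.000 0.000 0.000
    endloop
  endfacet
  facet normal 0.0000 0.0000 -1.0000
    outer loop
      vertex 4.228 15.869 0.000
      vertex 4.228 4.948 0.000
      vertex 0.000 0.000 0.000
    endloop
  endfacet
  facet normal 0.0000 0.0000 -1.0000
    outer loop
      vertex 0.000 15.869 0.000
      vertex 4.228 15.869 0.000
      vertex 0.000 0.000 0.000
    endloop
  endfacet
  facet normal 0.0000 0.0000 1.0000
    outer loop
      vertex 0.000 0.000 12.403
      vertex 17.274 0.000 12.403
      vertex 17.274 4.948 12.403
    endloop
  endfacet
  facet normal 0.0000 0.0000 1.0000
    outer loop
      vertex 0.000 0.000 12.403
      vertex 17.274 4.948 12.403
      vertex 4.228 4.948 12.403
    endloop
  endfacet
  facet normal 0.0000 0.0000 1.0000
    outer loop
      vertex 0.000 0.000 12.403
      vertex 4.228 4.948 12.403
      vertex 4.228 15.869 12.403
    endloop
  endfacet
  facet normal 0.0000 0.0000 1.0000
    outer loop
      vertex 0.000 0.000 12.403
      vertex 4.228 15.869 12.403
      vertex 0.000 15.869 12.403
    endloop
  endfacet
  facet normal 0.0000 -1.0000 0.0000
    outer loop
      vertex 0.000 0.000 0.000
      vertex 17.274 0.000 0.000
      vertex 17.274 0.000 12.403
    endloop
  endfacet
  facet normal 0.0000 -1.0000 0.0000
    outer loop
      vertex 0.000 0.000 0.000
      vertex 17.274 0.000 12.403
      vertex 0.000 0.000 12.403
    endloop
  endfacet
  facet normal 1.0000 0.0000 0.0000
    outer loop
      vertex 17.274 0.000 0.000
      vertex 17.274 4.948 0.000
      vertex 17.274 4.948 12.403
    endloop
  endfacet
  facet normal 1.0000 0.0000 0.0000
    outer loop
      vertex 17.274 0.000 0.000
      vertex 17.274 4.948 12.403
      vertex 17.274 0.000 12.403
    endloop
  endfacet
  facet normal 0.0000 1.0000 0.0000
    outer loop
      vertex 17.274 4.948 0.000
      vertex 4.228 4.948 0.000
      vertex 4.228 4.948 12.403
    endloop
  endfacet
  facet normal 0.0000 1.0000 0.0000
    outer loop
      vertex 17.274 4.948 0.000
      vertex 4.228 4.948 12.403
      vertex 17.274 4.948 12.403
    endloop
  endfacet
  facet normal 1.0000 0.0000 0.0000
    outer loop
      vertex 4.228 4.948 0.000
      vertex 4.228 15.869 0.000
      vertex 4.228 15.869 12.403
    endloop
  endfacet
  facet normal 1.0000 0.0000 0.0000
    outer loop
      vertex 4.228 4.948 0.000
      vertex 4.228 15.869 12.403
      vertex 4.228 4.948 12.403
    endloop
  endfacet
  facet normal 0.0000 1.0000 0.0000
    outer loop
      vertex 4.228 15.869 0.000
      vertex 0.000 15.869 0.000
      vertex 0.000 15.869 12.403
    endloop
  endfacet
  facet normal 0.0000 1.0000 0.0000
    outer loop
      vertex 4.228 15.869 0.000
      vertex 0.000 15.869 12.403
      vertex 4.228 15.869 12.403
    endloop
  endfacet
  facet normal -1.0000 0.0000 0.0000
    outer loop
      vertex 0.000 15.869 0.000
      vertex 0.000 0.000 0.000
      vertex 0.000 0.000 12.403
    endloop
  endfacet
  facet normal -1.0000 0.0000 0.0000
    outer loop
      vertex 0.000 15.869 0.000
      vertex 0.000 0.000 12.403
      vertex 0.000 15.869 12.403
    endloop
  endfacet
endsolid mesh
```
; perimeter-only toolpath
G21 ; units = mm
G90 ; absolute positioning
G28 ; home
; layer 1
G0 Z1.772
G0 X0.000 Y0.000
G1 X17.274 Y0.000
G1 X17.274 Y4.948
G1 X4.228 Y4.948
G1 X4.228 Y15.869
G1 X0.000 Y15.869
G1 X0.000 Y0.000
; layer 2
G0 Z3.544
G0 X0.000 Y0.000
G1 X17.274 Y0.000
G1 X17.274 Y4.948
G1 X4.228 Y4.948
G1 X4.228 Y15.869
G1 X0.000 Y15.869
G1 X0.000 Y0.000
; layer 3
G0 Z5.316
G0 X0.000 Y0.000
G1 X17.274 Y0.000
G1 X17.274 Y4.948
G1 X4.228 Y4.948
G1 X4.228 Y15.869
G1 X0.000 Y15.869
G1 X0.000 Y0.000
; layer 4
G0 Z7.087
G0 X0.000 Y0.000
G1 X17.274 Y0.000
G1 X17.274 Y4.948
G1 X4.228 Y4.948
G1 X4.228 Y15.869
G1 X0.000 Y15.869
G1 X0.000 Y0.000
; layer 5
G0 Z8.859
G0 X0.000 Y0.000
G1 X17.274 Y0.000
G1 X17.274 Y4.948
G1 X4.228 Y4.948
G1 X4.228 Y15.869
G1 X0.000 Y15.869
G1 X0.000 Y0.000
; layer 6
G0 Z10.631
G0 X0.000 Y0.000
G1 X17.274 Y0.000
G1 X17.274 Y4.948
G1 X4.228 Y4.948
G1 X4.228 Y15.869
G1 X0.000 Y15.869
G1 X0.000 Y0.000
; layer 7
G0 Z12.403
G0 X0.000 Y0.000
G1 X17.274 Y0.000
G1 X17.274 Y4.948
G1 X4.228 Y4.948
G1 X4.228 Y15.869
G1 X0.000 Y15.869
G1 X0.000 Y0.000
M2 ; end

The solid is an L-shaped prism: outer 17.3 × 15.9 mm, arm thicknesses ≈ 4.95 mm (horizontal) and 4.23 mm (vertical), extruded 12.4 mm in z. Slicing at Δz = 1.772 mm — 7 equal slices spanning the solid's height, so layer i sits at z = i·h/7 — gives 7 non-empty perimeters. Each is a 6-segment closed polygon; G0 lifts to the layer z and rapids to the start vertex, then G1 traces the edges.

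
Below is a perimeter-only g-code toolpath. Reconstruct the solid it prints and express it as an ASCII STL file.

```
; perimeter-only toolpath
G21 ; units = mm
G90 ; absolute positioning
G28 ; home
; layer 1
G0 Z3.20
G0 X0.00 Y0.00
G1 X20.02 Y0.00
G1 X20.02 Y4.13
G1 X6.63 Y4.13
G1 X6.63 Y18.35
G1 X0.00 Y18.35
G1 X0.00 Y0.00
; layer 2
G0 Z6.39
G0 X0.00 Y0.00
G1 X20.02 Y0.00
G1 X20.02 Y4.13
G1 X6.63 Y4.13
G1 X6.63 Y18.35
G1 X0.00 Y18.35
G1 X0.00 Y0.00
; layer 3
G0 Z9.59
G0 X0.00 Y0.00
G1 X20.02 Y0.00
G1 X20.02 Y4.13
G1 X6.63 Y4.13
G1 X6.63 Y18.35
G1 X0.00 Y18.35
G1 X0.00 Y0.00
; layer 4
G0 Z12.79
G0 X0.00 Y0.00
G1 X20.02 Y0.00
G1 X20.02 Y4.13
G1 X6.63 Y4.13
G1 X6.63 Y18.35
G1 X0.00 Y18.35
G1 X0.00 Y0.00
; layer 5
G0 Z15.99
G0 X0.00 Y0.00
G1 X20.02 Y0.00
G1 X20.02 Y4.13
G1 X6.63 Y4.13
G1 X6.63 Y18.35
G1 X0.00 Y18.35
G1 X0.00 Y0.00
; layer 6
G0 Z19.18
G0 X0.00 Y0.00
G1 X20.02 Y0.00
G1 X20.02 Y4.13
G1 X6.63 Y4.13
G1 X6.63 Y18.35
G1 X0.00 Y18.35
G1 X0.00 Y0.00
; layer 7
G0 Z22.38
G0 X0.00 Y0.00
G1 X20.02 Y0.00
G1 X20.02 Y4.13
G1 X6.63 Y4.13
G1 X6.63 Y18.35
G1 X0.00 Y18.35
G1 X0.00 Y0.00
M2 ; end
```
solid part
  facet normal 0.0000 0.0000 -1.0000
    outer loop
      vertex 20.02 4.13 0.00
      vertex 20.02 0.00 0.00
      vertex 0.00 0.00 0.00
    endloop
  endfacet
  facet normal 0.0000 0.0000 -1.0000
    outer loop
      vertex 6.63 4.13 0.00
      vertex 20.02 4.13 0.00
      vertex 0.00 0.00 0.00
    endloop
  endfacet
  facet normal 0.0000 0.0000 -1.0000
    outer loop
      vertex 6.63 18.35 0.00
      vertex 6.63 4.13 0.00
      vertex 0.00 0.00 0.00
    endloop
  endfacet
  facet normal 0.0000 0.0000 -1.0000
    outer loop
      vertex 0.00 18.35 0.00
      vertex 6.63 18.35 0.00
      vertex 0.00 0.00 0.00
    endloop
  endfacet
  facet normal 0.0000 0.0000 1.0000
    outer loop
      vertex 0.00 0.00 22.38
      vertex 20.02 0.00 22.38
      vertex 20.02 4.13 22.38
    endloop
  endfacet
  facet normal 0.0000 0.0000 1.0000
    outer loop
      vertex 0.00 0.00 22.38
      vertex 20.02 4.13 22.38
      vertex 6.63 4.13 22.38
    endloop
  endfacet
  facet normal 0.0000 0.0000 1.0000
    outer loop
      vertex 0.00 0.00 22.38
      vertex 6.63 4.13 22.38
      vertex 6.63 18.35 22.38
    endloop
  endfacet
  facet normal 0.0000 0.0000 1.0000
    outer loop
      vertex 0.00 0.00 22.38
      vertex 6.63 18.35 22.38
      vertex 0.00 18.35 22.38
    endloop
  endfacet
  facet normal 0.0000 -1.0000 0.0000
    outer loop
      vertex 0.00 0.00 0.00
      vertex 20.02 0.00 0.00
      vertex 20.02 0.00 22.38
    endloop
  endfacet
  facet normal 0.0000 -1.0000 0.0000
    outer loop
      vertex 0.00 0.00 0.00
      vertex 20.02 0.00 22.38
      vertex 0.00 0.00 22.38
    endloop
  endfacet
  facet normal 1.0000 0.0000 0.0000
    outer loop
      vertex 20.02 0.00 0.00
      vertex 20.02 4.13 0.00
      vertex 20.02 4.13 22.38
    endloop
  endfacet
  facet normal 1.0000 0.0000 0.0000
    outer loop
      vertex 20.02 0.00 0.00
      vertex 20.02 4.13 22.38
      vertex 20.02 0.00 22.38
    endloop
  endfacet
  facet normal 0.0000 1.0000 0.0000
    outer loop
      vertex 20.02 4.13 0.00
      vertex 6.63 4.13 0.00
      vertex 6.63 4.13 22.38
    endloop
  endfacet
  facet normal 0.0000 1.0000 0.0000
    outer loop
      vertex 20.02 4.13 0.00
      vertex 6.63 4.13 22.38
      vertex 20.02 4.13 22.38
    endloop
  endfacet
  facet normal 1.0000 0.0000 0.0000
    outer loop
      vertex 6.63 4.13 0.00
      vertex 6.63 18.35 0.00
      vertex 6.63 18.35 22.38
    endloop
  endfacet
  facet normal 1.0000 0.0000 0.0000
    outer loop
      vertex 6.63 4.13 0.00
      vertex 6.63 18.35 22.38
      vertex 6.63 4.13 22.38
    endloop
  endfacet
  facet normal 0.0000 1.0000 0.0000
    outer loop
      vertex 6.63 18.35 0.00
      vertex 0.00 18.35 0.00
      vertex 0.00 18.35 22.38
    endloop
  endfacet
  facet normal 0.0000 1.0000 0.0000
    outer loop
      vertex 6.63 18.35 0.00
      vertex 0.00 18.35 22.38
      vertex 6.63 18.35 22.38
    endloop
  endfacet
  facet normal -1.0000 0.0000 0.0000
    outer loop
      vertex 0.00 18.35 0.00
      vertex 0.00 0.00 0.00
      vertex 0.00 0.00 22.38
    endloop
  endfacet
  facet normal -1.0000 0.0000 0.0000
    outer loop
      vertex 0.00 18.35 0.00
      vertex 0.00 0.00 22.38
      vertex 0.00 18.35 22.38
    endloop
  endfacet
endsolid part

The G0 Z moves step by Δz≈3.20 mm. Every layer's G1 loop is the same polygon, so the solid is a straight extrusion of it from z=0 to z≈22.4. Closing with flat bottom and top caps and triangulating gives 20 facets — an L-shaped prism: outer 20 × 18.4 mm, arm thicknesses ≈ 4.13 mm (horizontal) and 6.63 mm (vertical), extruded 22.4 mm in z.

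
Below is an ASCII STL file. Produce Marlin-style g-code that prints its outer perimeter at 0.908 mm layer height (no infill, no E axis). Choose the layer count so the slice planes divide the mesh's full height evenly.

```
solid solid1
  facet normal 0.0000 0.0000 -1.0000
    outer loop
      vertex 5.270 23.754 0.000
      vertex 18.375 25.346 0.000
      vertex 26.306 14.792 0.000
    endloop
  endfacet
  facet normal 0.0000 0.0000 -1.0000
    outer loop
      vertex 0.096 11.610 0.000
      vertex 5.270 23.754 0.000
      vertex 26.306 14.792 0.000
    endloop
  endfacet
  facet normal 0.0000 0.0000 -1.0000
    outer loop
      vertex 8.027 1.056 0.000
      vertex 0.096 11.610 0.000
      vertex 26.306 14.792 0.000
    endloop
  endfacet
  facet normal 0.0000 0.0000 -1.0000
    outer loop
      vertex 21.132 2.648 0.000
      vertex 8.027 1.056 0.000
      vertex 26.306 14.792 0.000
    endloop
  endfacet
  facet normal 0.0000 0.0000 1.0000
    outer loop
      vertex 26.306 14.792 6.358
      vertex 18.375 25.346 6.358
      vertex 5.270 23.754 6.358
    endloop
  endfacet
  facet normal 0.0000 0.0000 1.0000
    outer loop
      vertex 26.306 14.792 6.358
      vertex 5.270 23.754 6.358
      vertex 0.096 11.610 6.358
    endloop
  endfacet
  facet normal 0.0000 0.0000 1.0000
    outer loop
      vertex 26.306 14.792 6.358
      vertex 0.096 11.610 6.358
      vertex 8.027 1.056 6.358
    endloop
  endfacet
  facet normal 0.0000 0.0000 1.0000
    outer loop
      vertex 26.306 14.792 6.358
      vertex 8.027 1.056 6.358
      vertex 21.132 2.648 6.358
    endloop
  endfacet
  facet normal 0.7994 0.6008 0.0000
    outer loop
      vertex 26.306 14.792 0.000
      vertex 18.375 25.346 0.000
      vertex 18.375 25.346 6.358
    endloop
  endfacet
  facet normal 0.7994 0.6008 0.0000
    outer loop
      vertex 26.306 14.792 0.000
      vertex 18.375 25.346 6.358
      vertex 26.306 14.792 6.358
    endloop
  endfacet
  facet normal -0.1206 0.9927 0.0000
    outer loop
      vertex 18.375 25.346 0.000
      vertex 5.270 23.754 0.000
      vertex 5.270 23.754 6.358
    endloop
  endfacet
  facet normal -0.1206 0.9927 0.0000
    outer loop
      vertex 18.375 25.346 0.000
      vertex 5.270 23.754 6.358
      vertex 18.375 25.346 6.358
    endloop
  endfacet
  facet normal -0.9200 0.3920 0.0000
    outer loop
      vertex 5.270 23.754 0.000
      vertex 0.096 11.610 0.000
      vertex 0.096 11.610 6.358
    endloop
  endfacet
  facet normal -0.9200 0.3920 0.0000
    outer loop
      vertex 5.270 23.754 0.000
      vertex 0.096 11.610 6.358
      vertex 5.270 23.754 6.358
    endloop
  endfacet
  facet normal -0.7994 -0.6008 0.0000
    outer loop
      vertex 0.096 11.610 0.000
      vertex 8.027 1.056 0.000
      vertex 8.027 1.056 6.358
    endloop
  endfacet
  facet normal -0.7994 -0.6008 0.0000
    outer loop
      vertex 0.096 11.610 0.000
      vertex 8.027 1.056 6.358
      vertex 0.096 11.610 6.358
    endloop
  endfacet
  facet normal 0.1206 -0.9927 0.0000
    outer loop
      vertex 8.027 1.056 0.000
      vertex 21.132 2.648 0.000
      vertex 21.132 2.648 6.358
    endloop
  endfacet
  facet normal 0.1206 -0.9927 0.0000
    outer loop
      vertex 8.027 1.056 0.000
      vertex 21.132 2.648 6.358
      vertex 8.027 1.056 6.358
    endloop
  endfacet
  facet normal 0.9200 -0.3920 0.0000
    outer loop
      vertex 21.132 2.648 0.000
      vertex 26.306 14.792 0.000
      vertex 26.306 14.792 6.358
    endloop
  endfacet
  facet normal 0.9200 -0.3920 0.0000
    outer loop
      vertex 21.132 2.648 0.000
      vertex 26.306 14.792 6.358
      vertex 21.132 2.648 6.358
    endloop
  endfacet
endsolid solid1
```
; perimeter-only toolpath
G21 ; units = mm
G90 ; absolute positioning
G28 ; home
; layer 1
G0 Z0.908
G0 X26.306 Y14.792
G1 X18.375 Y25.346
G1 X5.270 Y23.754
G1 X0.096 Y11.610
G1 X8.027 Y1.056
G1 X21.132 Y2.648
G1 X26.306 Y14.792
; layer 2
G0 Z1.817
G0 X26.306 Y14.792
G1 X18.375 Y25.346
G1 X5.270 Y23.754
G1 X0.096 Y11.610
G1 X8.027 Y1.056
G1 X21.132 Y2.648
G1 X26.306 Y14.792
; layer 3
G0 Z2.725
G0 X26.306 Y14.792
G1 X18.375 Y25.346
G1 X5.270 Y23.754
G1 X0.096 Y11.610
G1 X8.027 Y1.056
G1 X21.132 Y2.648
G1 X26.306 Y14.792
; layer 4
G0 Z3.633
G0 X26.306 Y14.792
G1 X18.375 Y25.346
G1 X5.270 Y23.754
G1 X0.096 Y11.610
G1 X8.027 Y1.056
G1 X21.132 Y2.648
G1 X26.306 Y14.792
; layer 5
G0 Z4.541
G0 X26.306 Y14.792
G1 X18.375 Y25.346
G1 X5.270 Y23.754
G1 X0.096 Y11.610
G1 X8.027 Y1.056
G1 X21.132 Y2.648
G1 X26.306 Y14.792
; layer 6
G0 Z5.450
G0 X26.306 Y14.792
G1 X18.375 Y25.346
G1 X5.270 Y23.754
G1 X0.096 Y11.610
G1 X8.027 Y1.056
G1 X21.132 Y2.648
G1 X26.306 Y14.792
; layer 7
G0 Z6.358
G0 X26.306 Y14.792
G1 X18.375 Y25.346
G1 X5.270 Y23.754
G1 X0.096 Y11.610
G1 X8.027 Y1.056
G1 X21.132 Y2.648
G1 X26.306 Y14.792
M2 ; end

The solid is a regular 6-sided prism (a cylinder approximated with 6 flat sides), circumscribed radius ≈ 13.2 mm, height ≈ 6.36 mm. Slicing at Δz = 0.908 mm — 7 equal slices spanning the solid's height, so layer i sits at z = i·h/7 — gives 7 non-empty perimeters. Each is a 6-segment closed polygon; G0 lifts to the layer z and rapids to the start vertex, then G1 traces the edges.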